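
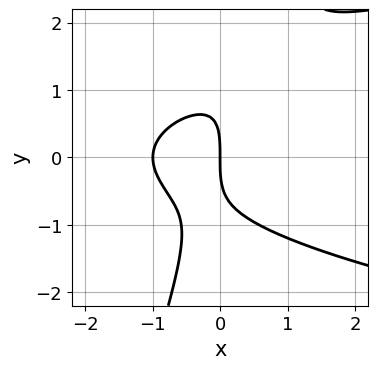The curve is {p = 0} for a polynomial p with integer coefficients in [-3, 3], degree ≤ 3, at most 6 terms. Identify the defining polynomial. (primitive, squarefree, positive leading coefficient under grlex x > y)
3*x*y^2 - y^3 - 3*x^2 - 3*x

1. Degree: the shape is more complex than any degree-2 curve, so deg p = 3.
2. From the axis intercepts and sections: the x-axis gridline crossings are at x ∈ {-1, 0}; one y-axis crossing is at y = 0.
3. The integer polynomial consistent with all of this is the stated p.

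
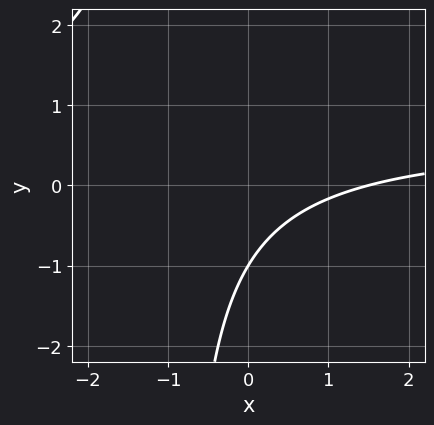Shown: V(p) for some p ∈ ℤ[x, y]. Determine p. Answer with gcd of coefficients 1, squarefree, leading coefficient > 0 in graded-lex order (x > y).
3*x*y - 2*x + 3*y + 3

First, deg p = 2.
Next, observable constraints: it crosses the y-axis at the gridline y = -1.
Finally, fitting integer coefficients to these (and the overall shape) gives p.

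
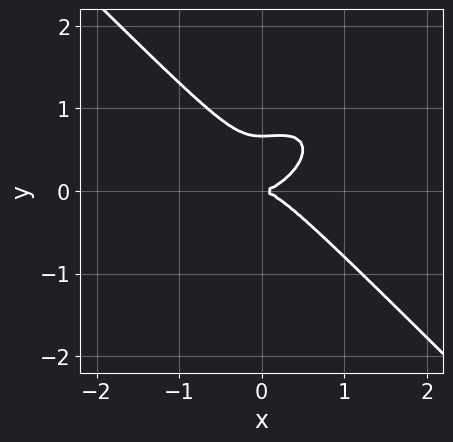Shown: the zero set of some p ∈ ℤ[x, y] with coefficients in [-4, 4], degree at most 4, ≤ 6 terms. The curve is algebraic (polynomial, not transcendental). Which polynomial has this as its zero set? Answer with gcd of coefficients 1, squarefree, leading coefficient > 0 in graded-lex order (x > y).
2*x^3 - x^2*y + 3*y^3 - 2*y^2

First, degree: a generic line meets the curve in up to 3 points, so deg p = 3.
Next, checking where it meets the axes: it crosses the x-axis at the gridline x = 0; it meets the y-axis at y = 0 (among the integer gridlines).
Finally, together with the visible shape, these determine p as stated.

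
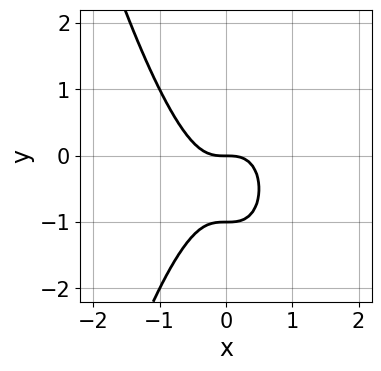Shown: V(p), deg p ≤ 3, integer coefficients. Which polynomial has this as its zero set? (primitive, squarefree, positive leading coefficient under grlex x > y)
Degree: the shape is more complex than any degree-2 curve, so deg p = 3.
Observable constraints: it crosses the x-axis at the gridline x = 0; the y-axis gridline crossings are at y ∈ {-1, 0}.
Solving for integer coefficients yields p as stated.

2*x^3 + y^2 + y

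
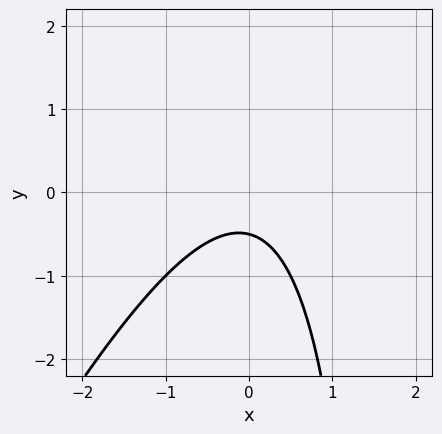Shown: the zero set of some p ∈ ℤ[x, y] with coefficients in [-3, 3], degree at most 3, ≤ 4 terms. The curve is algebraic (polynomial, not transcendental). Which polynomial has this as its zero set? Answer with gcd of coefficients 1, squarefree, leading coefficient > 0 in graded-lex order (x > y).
1. The degree is 2 — a generic line meets the curve in up to 2 points.
2. Checking where it meets the axes: the curve avoids every integer x-axis point in the box.
3. Assembling these constraints gives the stated polynomial.

2*x^2 - x*y + 2*y + 1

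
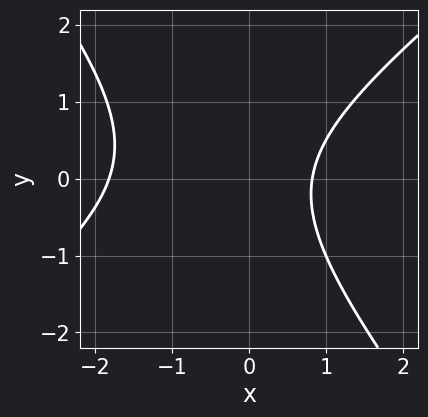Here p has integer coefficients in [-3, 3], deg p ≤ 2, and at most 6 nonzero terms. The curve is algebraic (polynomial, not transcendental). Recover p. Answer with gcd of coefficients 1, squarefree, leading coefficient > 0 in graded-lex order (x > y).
(a) The degree is 2 — the shape is more complex than any degree-1 curve.
(b) Checking where it meets the axes: it misses every integer gridline on the y-axis.
(c) Putting this together gives p.

2*x^2 - x*y - 2*y^2 + 2*x - 3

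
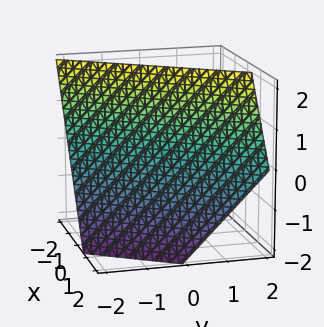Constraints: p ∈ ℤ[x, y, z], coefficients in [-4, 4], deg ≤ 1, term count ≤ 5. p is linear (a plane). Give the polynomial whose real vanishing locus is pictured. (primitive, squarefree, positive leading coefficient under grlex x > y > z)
deg p = 1. Every cross-section is a straight line — this is a plane.
From the axis intercepts and sections: it crosses the z-axis at the gridline z = 1; one y-axis crossing is at y = -1.
Assembling these constraints gives the stated polynomial.

3*x - 2*y + 2*z - 2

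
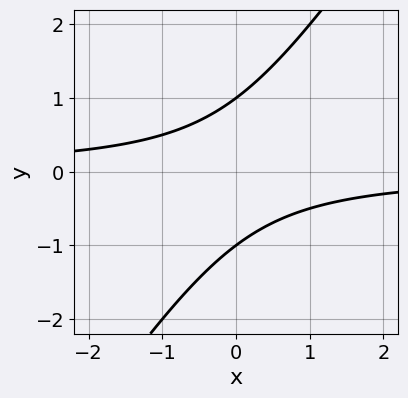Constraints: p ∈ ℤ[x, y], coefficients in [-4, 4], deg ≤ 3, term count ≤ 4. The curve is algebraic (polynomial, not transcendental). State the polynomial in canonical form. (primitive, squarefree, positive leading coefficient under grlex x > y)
1. deg p = 2. A generic line meets the curve in up to 2 points.
2. From the axis intercepts and sections: the curve avoids every integer x-axis point in the box; the y-axis gridline crossings are at y ∈ {-1, 1}.
3. The integer polynomial consistent with all of this is the stated p.

3*x*y - 2*y^2 + 2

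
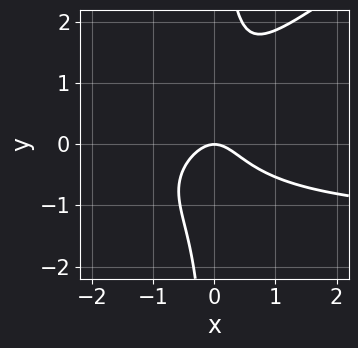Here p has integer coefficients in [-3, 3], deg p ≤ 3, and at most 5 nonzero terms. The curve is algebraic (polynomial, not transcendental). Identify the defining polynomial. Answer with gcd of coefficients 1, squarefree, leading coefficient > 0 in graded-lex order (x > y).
2*x^2*y - 3*x*y^2 + 3*x^2 + 2*y

First, the degree is 3 — a generic line meets the curve in up to 3 points.
Then, checking where it meets the axes: it meets the x-axis at x = 0 (among the integer gridlines); it crosses the y-axis at the gridline y = 0.
Finally, fitting integer coefficients to these (and the overall shape) gives p.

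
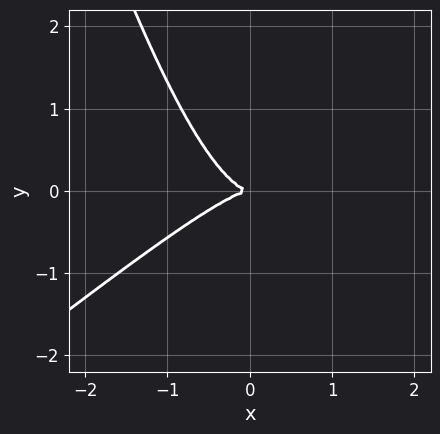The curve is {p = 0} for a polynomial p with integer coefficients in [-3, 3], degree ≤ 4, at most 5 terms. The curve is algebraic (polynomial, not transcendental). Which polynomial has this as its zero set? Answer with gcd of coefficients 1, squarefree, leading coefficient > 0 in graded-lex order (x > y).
3*x^3 - 3*x^2*y - x*y^2 + 3*y^2

(a) The degree is 3 — the shape is more complex than any degree-2 curve.
(b) From the visible intercepts: it crosses the y-axis at the gridline y = 0; it meets the x-axis at x = 0 (among the integer gridlines).
(c) Together with the visible shape, these determine p as stated.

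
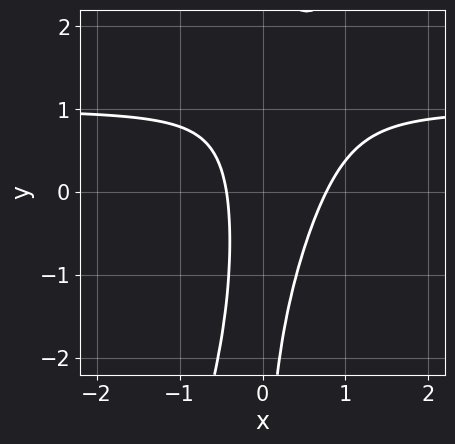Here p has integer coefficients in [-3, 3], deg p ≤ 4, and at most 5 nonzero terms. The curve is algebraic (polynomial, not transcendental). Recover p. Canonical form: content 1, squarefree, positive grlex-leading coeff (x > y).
3*x^2*y - x*y^2 - 3*x^2 + x + 1

(a) The degree is 3 — the shape is more complex than any degree-2 curve.
(b) From the visible intercepts: the curve avoids every integer y-axis point in the box.
(c) Matching integer coefficients to the picture gives p.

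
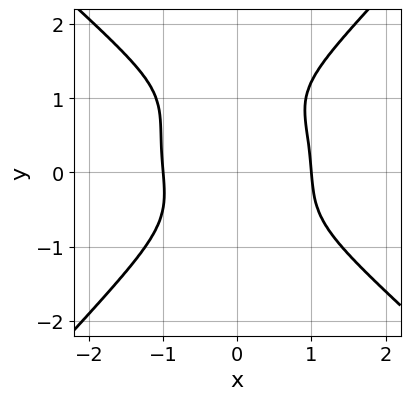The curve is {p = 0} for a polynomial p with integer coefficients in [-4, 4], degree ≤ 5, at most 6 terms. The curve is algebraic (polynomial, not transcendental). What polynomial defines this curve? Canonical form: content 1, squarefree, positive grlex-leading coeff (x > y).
3*x^4 + x^3*y - 3*y^4 + 3*y^3 - 3

The degree is 4 — a generic line meets the curve in up to 4 points.
Observable constraints: among the integer gridlines, it crosses the x-axis at x ∈ {-1, 1}; it misses every integer gridline on the y-axis.
Putting this together gives p.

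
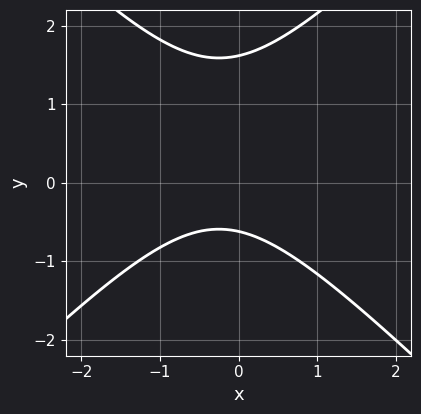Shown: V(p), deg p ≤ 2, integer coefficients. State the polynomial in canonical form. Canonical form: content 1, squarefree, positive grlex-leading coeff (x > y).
(a) deg p = 2. No degree-1 curve has this shape.
(b) Against the integer gridlines: the curve avoids every integer x-axis point in the box.
(c) Fitting integer coefficients to these (and the overall shape) gives p.

2*x^2 - 2*y^2 + x + 2*y + 2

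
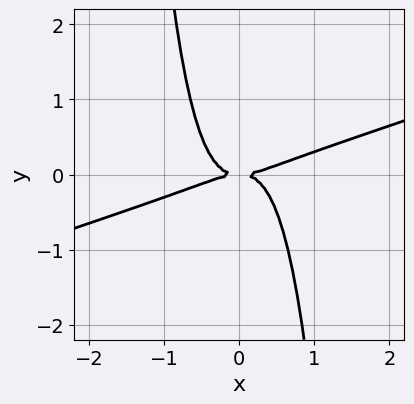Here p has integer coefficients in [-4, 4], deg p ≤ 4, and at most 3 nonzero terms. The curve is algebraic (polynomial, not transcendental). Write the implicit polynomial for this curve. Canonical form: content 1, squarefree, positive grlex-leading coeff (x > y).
x^4 - 3*x^3*y - y^2

1. The degree is 4 — the shape is more complex than any degree-3 curve.
2. Reading off the gridlines: one x-axis crossing is at x = 0; one y-axis crossing is at y = 0.
3. Together with the visible shape, these determine p as stated.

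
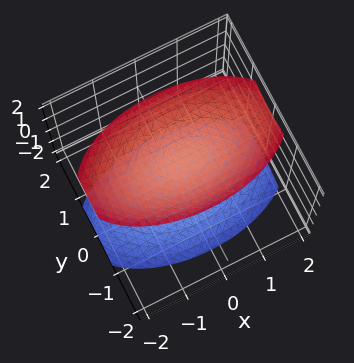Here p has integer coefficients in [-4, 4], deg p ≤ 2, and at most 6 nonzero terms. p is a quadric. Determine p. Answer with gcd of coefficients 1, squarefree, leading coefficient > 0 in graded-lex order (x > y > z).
x^2 + 3*y^2 - 2*z^2 + 3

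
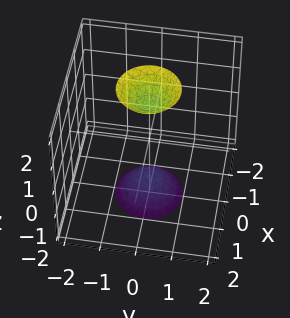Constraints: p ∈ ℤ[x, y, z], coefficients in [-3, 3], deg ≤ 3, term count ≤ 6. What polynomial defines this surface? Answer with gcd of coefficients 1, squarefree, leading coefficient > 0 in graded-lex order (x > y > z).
(a) I count 2 distinct pieces.
(b) deg p = 2.
(c) Symmetry: the surface is invariant under rotation about z: p = q(x² + y², z); it's symmetric under z → −z, forcing even powers of z.
(d) Checking where it meets the axes: no x-intercept at any integer in the box; no y-intercept at any integer in the box.
(e) Solving for integer coefficients yields p as stated.

3*x^2 + 3*y^2 - z^2 + 2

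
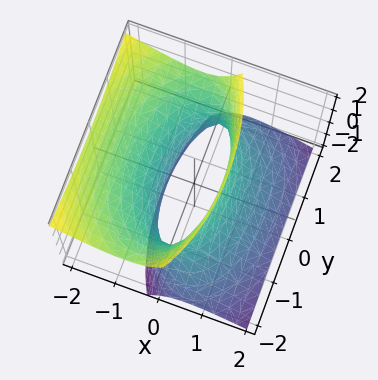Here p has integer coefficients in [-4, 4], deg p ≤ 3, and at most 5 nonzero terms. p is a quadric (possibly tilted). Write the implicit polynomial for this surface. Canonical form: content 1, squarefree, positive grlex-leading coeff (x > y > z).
3*x^2 + 3*x*z + y^2 - z^2 - 2

Degree: the shape is more complex than any degree-1 surface, so deg p = 2.
Observable constraints: no z-intercept at any integer in the box.
Assembling these constraints gives the stated polynomial.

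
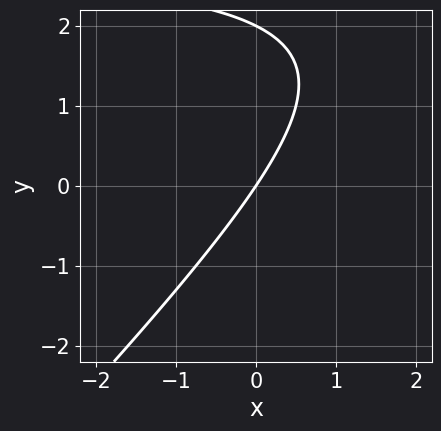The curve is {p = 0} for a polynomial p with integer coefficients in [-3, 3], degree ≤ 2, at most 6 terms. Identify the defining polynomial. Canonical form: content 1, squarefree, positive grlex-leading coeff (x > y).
x*y - y^2 - 3*x + 2*y

First, deg p = 2. A generic line meets the curve in up to 2 points.
Next, reading off the gridlines: it crosses the x-axis at the gridline x = 0; the y-axis gridline crossings are at y ∈ {0, 2}.
Finally, these observations pin down the coefficients.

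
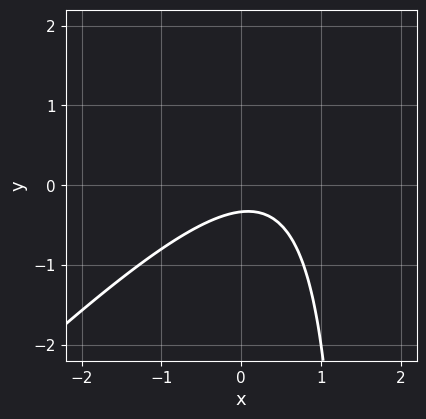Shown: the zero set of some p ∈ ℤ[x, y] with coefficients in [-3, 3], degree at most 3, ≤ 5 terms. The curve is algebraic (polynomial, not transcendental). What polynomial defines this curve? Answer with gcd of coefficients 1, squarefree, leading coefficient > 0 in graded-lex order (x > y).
2*x^2 - 2*x*y - x + 3*y + 1

deg p = 2.
Against the integer gridlines: no x-intercept at any integer in the box.
Matching integer coefficients to the picture gives p.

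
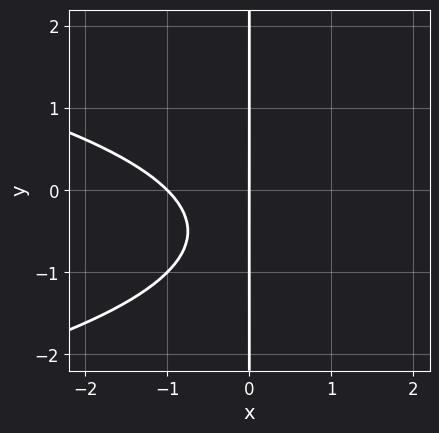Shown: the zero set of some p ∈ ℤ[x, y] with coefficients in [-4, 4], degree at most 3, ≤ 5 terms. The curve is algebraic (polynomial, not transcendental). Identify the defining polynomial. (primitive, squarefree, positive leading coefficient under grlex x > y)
(a) deg p = 3. The shape is more complex than any degree-2 curve.
(b) Reading off the gridlines: the x-axis gridline crossings are at x ∈ {-1, 0}; every point of the y-axis in the box is on the curve.
(c) Fitting integer coefficients to these (and the overall shape) gives p.

x*y^2 + x^2 + x*y + x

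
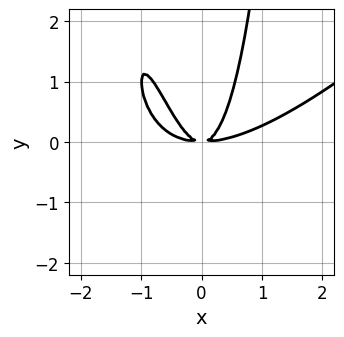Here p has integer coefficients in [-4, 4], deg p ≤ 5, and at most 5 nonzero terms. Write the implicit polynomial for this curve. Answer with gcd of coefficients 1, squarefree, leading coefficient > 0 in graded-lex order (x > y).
x^4 - x^3*y - 3*x^2*y + y^2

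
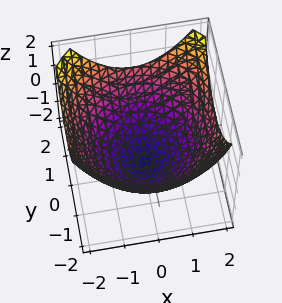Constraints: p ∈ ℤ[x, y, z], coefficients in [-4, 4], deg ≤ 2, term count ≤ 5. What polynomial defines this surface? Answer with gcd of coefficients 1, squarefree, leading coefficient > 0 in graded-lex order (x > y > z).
x^2 + y^2 - 2*z - 3

The degree is 2 — no degree-1 surface has this shape.
Symmetries: the z-axis is an axis of rotation, so x and y enter only as x² + y².
From the visible intercepts: a circular section at z = 0 has radius between 1 and 2.
Putting this together gives p.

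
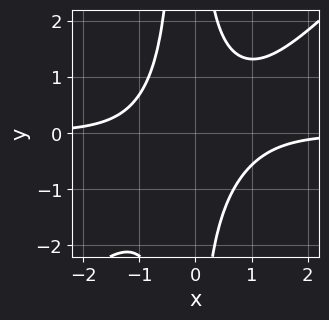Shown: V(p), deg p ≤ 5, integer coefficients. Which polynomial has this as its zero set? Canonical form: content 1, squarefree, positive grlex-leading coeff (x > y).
3*x^3*y - 3*x^2*y^2 - x*y^2 + 3

First, deg p = 4. A generic line meets the curve in up to 4 points.
Then, observable constraints: the curve avoids every integer x-axis point in the box; no y-intercept at any integer in the box.
Finally, the integer polynomial consistent with all of this is the stated p.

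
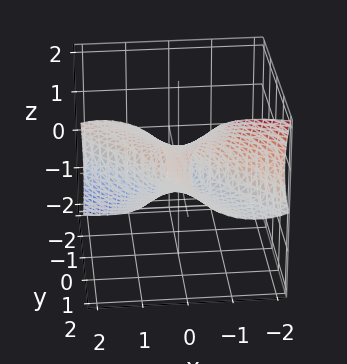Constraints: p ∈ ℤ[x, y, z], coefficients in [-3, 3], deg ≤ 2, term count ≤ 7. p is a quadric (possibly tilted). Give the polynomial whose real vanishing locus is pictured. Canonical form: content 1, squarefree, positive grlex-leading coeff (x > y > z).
(a) The degree is 2 — no degree-1 surface has this shape.
(b) Checking where it meets the axes: among the integer gridlines, it crosses the y-axis at y ∈ {-1, 1}.
(c) Putting this together gives p.

2*x^2 + 3*x*y + y^2 - 3*y*z + 3*z^2 - 1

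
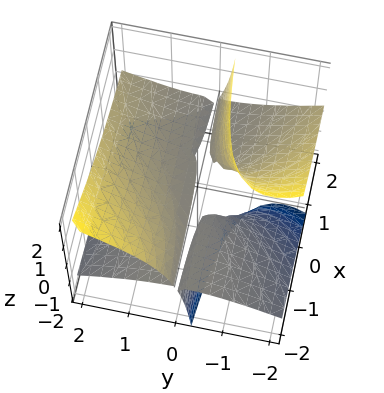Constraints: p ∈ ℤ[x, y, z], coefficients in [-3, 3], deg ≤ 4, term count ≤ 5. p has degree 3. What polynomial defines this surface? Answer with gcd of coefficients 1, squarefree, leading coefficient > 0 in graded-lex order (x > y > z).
3*x*y*z - y^3 + 3*y*z^2 + 2*z^2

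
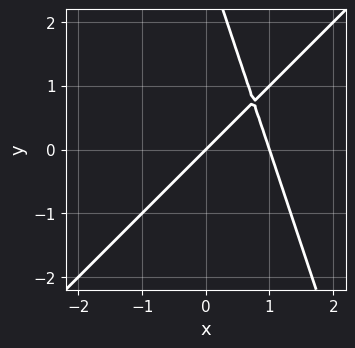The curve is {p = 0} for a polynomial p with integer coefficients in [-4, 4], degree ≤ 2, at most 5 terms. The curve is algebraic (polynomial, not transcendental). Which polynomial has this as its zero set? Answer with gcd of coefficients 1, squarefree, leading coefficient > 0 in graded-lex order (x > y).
3*x^2 - 2*x*y - y^2 - 3*x + 3*y

(a) deg p = 2.
(b) From the visible intercepts: among the integer gridlines, it crosses the x-axis at x ∈ {0, 1}; it crosses the y-axis at the gridline y = 0.
(c) The integer polynomial consistent with all of this is the stated p.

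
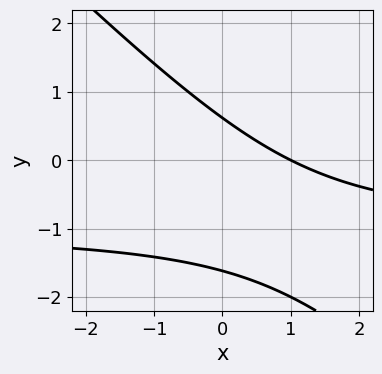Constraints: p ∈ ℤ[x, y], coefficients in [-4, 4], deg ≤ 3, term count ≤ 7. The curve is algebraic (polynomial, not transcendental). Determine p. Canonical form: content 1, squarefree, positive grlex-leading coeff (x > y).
x*y + y^2 + x + y - 1

First, the degree is 2 — no degree-1 curve has this shape.
Next, against the integer gridlines: it crosses the x-axis at the gridline x = 1.
Finally, these observations pin down the coefficients.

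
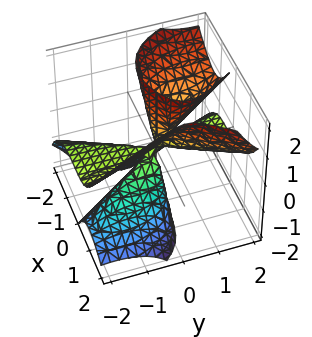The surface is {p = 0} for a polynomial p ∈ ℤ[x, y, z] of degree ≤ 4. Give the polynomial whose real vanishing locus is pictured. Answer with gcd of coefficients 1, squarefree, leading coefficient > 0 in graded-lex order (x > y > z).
2*x^3 - 2*x*y*z - x*z^2 - 2*y^2*z + 2*y*z^2

deg p = 3. The shape is more complex than any degree-2 surface.
From the axis intercepts and sections: the visible y-axis segment lies entirely on the surface; the visible z-axis segment lies entirely on the surface; it crosses the x-axis at the gridline x = 0.
Fitting integer coefficients to these (and the overall shape) gives p.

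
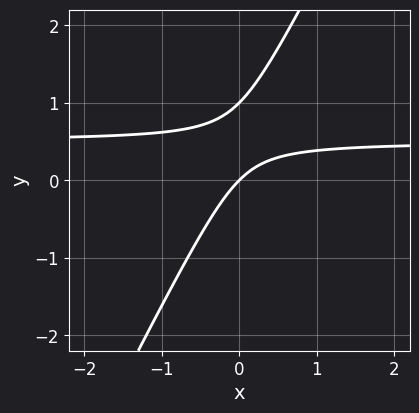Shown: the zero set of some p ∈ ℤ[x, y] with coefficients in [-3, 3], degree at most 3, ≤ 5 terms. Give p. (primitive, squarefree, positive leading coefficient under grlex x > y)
(a) The degree is 2 — the shape is more complex than any degree-1 curve.
(b) Observable constraints: it crosses the x-axis at the gridline x = 0; among the integer gridlines, it crosses the y-axis at y ∈ {0, 1}.
(c) Putting this together gives p.

2*x*y - y^2 - x + y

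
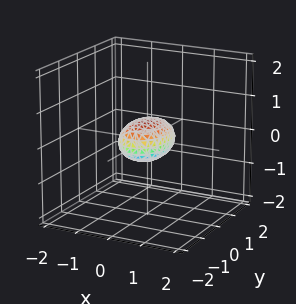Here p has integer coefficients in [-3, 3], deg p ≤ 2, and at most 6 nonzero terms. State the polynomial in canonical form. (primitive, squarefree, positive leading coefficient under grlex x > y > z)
2*x^2 + y^2 + 3*z^2 - 1

Degree: a closed, bounded, convex surface; a quadric, so deg p = 2.
Symmetries: mirror symmetry x ↦ −x ⇒ only even powers of x; it's symmetric under z → −z, forcing even powers of z; mirror symmetry y ↦ −y ⇒ only even powers of y.
From the axis intercepts and sections: the y-axis gridline crossings are at y ∈ {-1, 1}.
The integer polynomial consistent with all of this is the stated p.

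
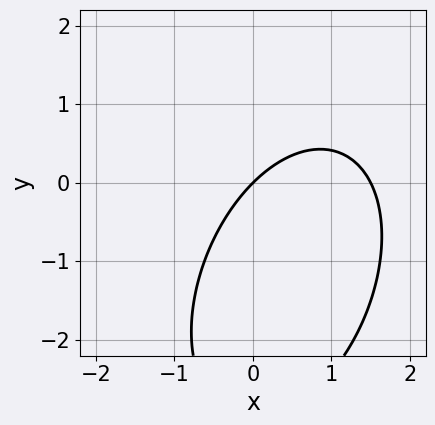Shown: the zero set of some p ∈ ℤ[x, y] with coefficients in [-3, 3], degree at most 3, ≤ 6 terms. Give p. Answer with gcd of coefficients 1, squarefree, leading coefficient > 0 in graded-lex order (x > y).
1. Degree: a generic line meets the curve in up to 2 points, so deg p = 2.
2. Observable constraints: it crosses the y-axis at the gridline y = 0; one x-axis crossing is at x = 0.
3. Matching integer coefficients to the picture gives p.

2*x^2 - x*y + y^2 - 3*x + 3*y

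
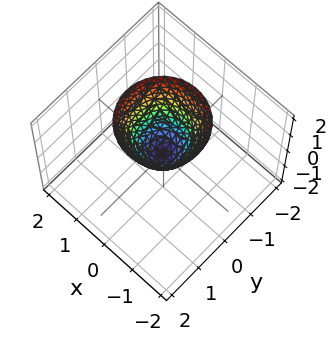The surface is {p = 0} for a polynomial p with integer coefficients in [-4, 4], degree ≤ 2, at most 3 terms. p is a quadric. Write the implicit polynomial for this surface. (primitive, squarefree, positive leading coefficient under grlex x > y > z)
First, the degree is 2 — a paraboloid; a quadric.
Next, symmetries: the z-axis is an axis of rotation, so x and y enter only as x² + y².
Next, checking where it meets the axes: it crosses the y-axis at the gridline y = 0; a circular section at z = 2 has radius between 1 and 2.
Finally, fitting integer coefficients to these (and the overall shape) gives p.

3*x^2 + 3*y^2 - 2*z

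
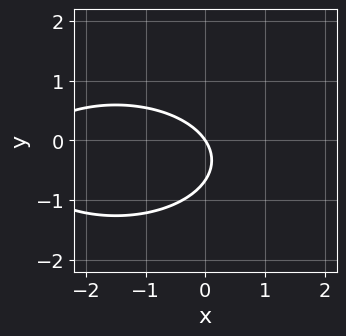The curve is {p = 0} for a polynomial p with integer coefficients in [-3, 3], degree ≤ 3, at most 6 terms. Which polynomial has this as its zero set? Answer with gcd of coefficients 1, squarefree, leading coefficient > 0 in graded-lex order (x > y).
(a) Degree: the shape is more complex than any degree-1 curve, so deg p = 2.
(b) Reading off the gridlines: one x-axis crossing is at x = 0; one y-axis crossing is at y = 0.
(c) Assembling these constraints gives the stated polynomial.

x^2 + 3*y^2 + 3*x + 2*y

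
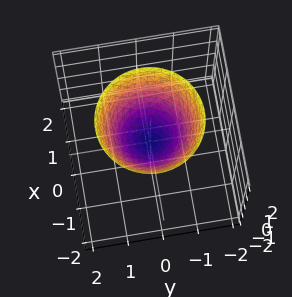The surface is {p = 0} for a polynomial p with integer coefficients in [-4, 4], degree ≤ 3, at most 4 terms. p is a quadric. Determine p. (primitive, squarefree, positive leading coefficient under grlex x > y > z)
x^2 + y^2 - z

Degree: a single bowl opening along one axis; a quadric, so deg p = 2.
Symmetries: the z-axis is an axis of rotation, so x and y enter only as x² + y².
From the axis intercepts and sections: a circular section at z = 2 has radius between 1 and 2; it crosses the x-axis at the gridline x = 0; one z-axis crossing is at z = 0; one y-axis crossing is at y = 0.
Putting this together gives p.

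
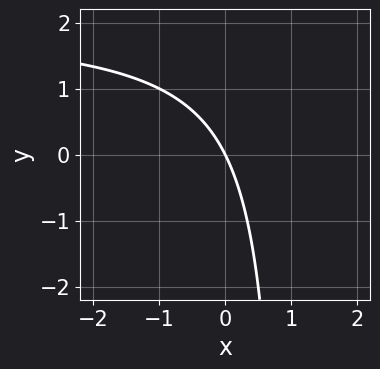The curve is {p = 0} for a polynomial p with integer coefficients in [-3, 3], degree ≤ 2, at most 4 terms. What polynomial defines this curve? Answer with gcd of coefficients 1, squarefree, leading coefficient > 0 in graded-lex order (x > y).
x*y - 2*x - y

The degree is 2 — no degree-1 curve has this shape.
Reading off the gridlines: one x-axis crossing is at x = 0; one y-axis crossing is at y = 0.
Together with the visible shape, these determine p as stated.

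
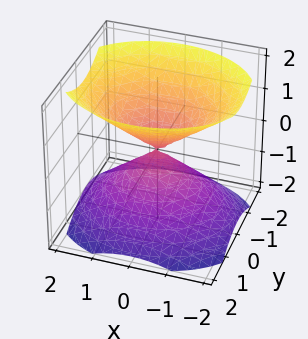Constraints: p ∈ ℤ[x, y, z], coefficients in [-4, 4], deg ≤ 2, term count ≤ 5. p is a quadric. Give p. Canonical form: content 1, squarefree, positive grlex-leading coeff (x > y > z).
2*x^2 + 3*y^2 - 3*z^2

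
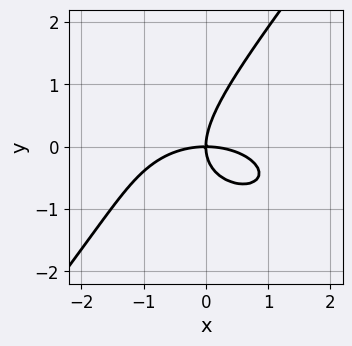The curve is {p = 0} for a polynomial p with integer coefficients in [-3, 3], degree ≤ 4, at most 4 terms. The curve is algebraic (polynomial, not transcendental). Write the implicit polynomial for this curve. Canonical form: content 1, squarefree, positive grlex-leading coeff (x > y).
First, degree: the shape is more complex than any degree-2 curve, so deg p = 3.
Next, reading off the gridlines: it crosses the x-axis at the gridline x = 0; it crosses the y-axis at the gridline y = 0.
Finally, the integer polynomial consistent with all of this is the stated p.

x^3 + 2*x*y^2 - 2*y^3 + 3*x*y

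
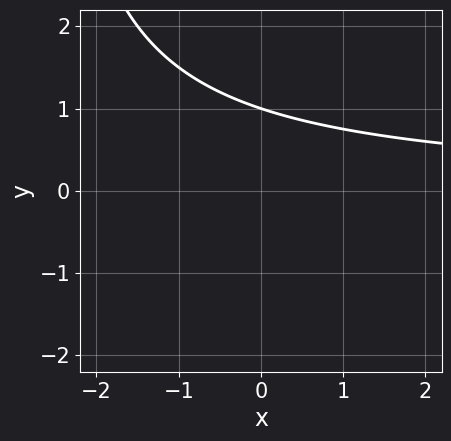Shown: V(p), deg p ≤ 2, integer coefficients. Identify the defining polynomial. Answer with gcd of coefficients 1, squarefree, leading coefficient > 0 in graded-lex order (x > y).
x*y + 3*y - 3

The degree is 2 — no degree-1 curve has this shape.
Against the integer gridlines: the curve avoids every integer x-axis point in the box; it crosses the y-axis at the gridline y = 1.
Fitting integer coefficients to these (and the overall shape) gives p.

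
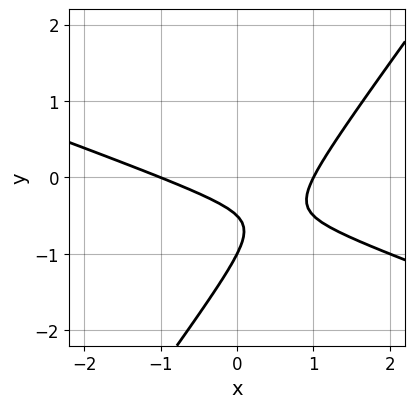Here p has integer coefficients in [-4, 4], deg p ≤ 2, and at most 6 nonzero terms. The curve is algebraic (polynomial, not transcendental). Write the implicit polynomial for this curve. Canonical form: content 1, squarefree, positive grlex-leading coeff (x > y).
Degree: a generic line meets the curve in up to 2 points, so deg p = 2.
Reading off the gridlines: one y-axis crossing is at y = -1; among the integer gridlines, it crosses the x-axis at x ∈ {-1, 1}.
Together with the visible shape, these determine p as stated.

x^2 + 2*x*y - 2*y^2 - 3*y - 1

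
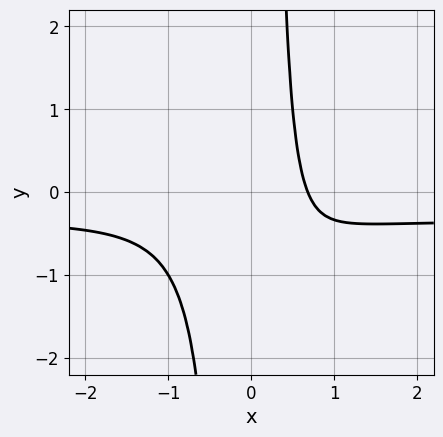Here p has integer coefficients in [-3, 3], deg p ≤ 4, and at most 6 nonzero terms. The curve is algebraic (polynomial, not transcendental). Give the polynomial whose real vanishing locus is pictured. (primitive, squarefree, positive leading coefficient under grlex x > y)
3*x^3*y + x^3 + x - 1

(a) The degree is 4 — a generic line meets the curve in up to 4 points.
(b) Observable constraints: no y-intercept at any integer in the box.
(c) Fitting integer coefficients to these (and the overall shape) gives p.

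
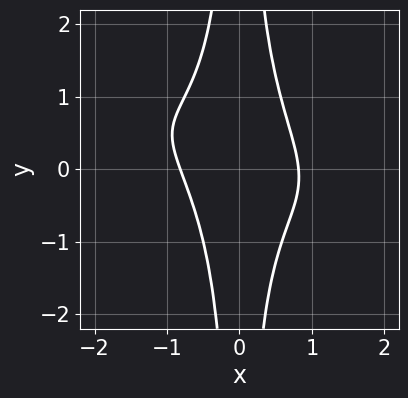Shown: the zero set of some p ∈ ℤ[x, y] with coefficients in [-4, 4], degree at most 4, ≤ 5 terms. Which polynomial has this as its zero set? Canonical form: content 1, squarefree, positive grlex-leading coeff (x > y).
2*x^3*y + 3*x^2*y^2 - x^2*y + 3*x^2 - 2

First, degree: a generic line meets the curve in up to 4 points, so deg p = 4.
Then, observable constraints: the curve avoids every integer y-axis point in the box.
Finally, assembling these constraints gives the stated polynomial.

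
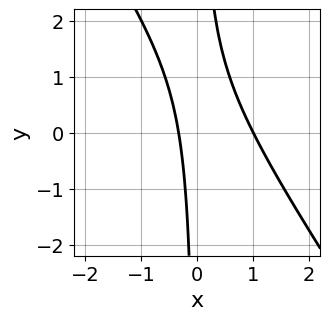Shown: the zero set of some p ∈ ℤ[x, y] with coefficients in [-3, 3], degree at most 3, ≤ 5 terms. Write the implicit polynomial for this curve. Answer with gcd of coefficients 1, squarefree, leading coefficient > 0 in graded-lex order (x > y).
3*x^2 + 2*x*y - 2*x - 1

(a) The degree is 2 — a generic line meets the curve in up to 2 points.
(b) From the axis intercepts and sections: it crosses the x-axis at the gridline x = 1; the curve avoids every integer y-axis point in the box.
(c) Assembling these constraints gives the stated polynomial.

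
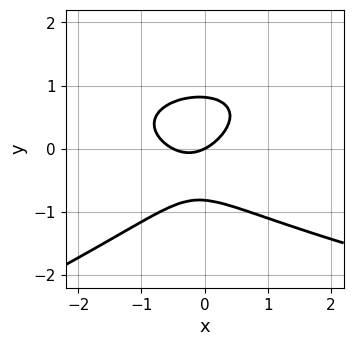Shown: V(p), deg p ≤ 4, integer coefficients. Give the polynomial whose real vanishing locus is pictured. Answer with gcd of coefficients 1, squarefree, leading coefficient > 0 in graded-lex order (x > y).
First, the degree is 3 — no degree-2 curve has this shape.
Then, checking where it meets the axes: one y-axis crossing is at y = 0; it crosses the x-axis at the gridline x = 0.
Finally, matching integer coefficients to the picture gives p.

x*y^2 - 3*y^3 - 2*x^2 - x + 2*y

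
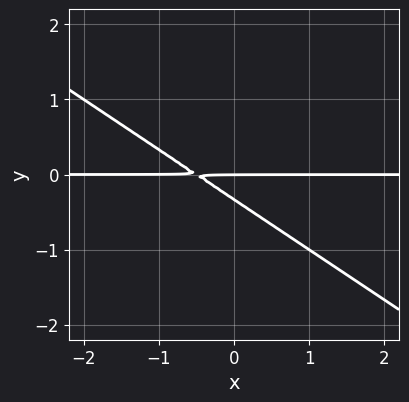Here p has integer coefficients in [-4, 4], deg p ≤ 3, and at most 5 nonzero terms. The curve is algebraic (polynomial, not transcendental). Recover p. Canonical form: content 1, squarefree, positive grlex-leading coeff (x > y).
First, deg p = 2. A generic line meets the curve in up to 2 points.
Then, observable constraints: one y-axis crossing is at y = 0; the visible x-axis segment lies entirely on the curve.
Finally, these observations pin down the coefficients.

2*x*y + 3*y^2 + y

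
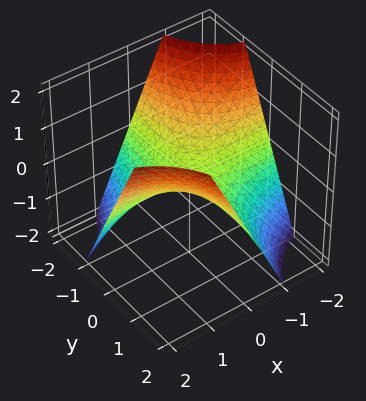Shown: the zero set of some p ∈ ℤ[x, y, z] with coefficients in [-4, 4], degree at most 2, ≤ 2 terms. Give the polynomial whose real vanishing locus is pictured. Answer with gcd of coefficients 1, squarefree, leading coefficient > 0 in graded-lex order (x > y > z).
x*y - z

1. deg p = 2. A saddle surface; a quadric.
2. From the visible intercepts: it crosses the z-axis at the gridline z = 0; the visible x-axis segment lies entirely on the surface; every point of the y-axis in the box is on the surface.
3. Solving for integer coefficients yields p as stated.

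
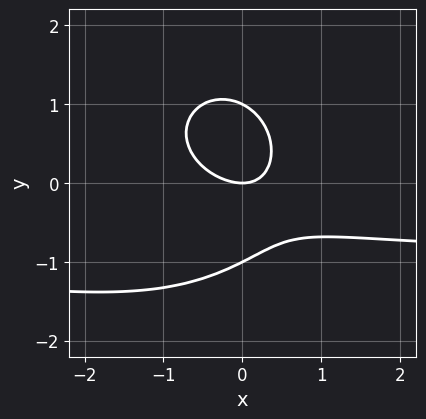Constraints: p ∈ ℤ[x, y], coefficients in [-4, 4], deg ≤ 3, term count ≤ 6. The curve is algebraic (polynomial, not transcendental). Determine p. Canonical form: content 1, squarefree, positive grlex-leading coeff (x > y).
x^2*y + y^3 + x^2 + x*y - y

The degree is 3 — a generic line meets the curve in up to 3 points.
Reading off the gridlines: it meets the x-axis at x = 0 (among the integer gridlines); the y-axis gridline crossings are at y ∈ {-1, 0, 1}.
Solving for integer coefficients yields p as stated.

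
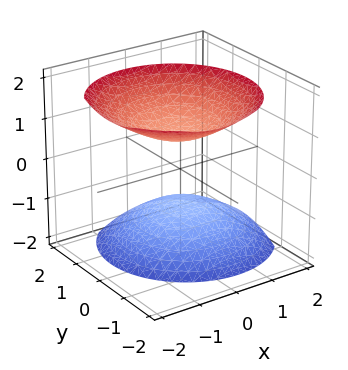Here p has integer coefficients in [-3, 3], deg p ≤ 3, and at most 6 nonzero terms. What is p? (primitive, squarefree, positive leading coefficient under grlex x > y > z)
2*x^2 + x*z + 2*y^2 + y*z - 2*z^2 + 2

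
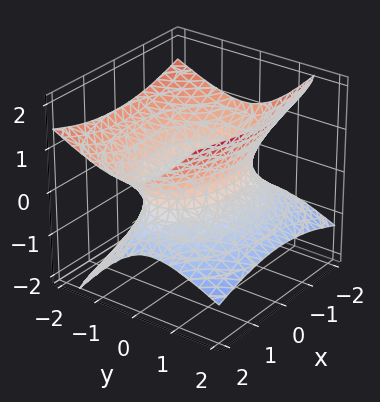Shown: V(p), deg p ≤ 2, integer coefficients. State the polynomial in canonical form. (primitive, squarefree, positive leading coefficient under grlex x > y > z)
deg p = 2.
From the axis intercepts and sections: it misses every integer gridline on the z-axis; the y-axis gridline crossings are at y ∈ {-1, 1}.
Matching integer coefficients to the picture gives p.

x^2 + 2*y^2 + 2*y*z - 3*z^2 - 2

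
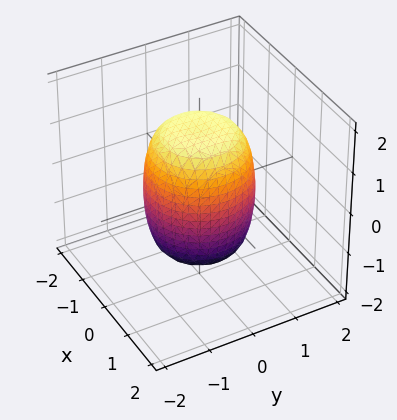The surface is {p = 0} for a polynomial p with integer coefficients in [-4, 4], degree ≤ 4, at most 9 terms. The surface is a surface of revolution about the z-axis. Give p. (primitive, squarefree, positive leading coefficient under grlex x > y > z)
2*x^4 + 4*x^2*y^2 + 2*y^4 - x^2 - y^2 + z^2 - 2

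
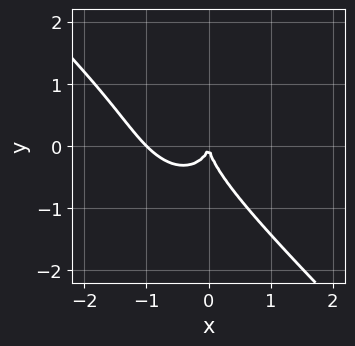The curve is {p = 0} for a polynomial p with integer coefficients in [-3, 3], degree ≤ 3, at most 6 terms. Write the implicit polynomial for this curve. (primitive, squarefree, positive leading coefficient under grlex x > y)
3*x^3 + 3*x^2*y + 2*x*y^2 + 2*y^3 + 3*x^2

(a) Degree: no degree-2 curve has this shape, so deg p = 3.
(b) From the visible intercepts: it crosses the y-axis at the gridline y = 0; the x-axis gridline crossings are at x ∈ {-1, 0}.
(c) Together with the visible shape, these determine p as stated.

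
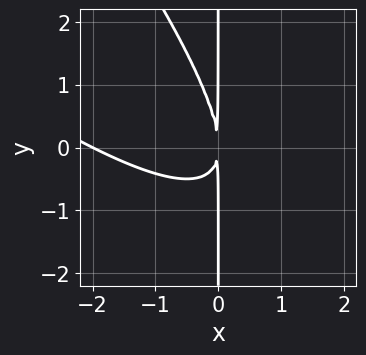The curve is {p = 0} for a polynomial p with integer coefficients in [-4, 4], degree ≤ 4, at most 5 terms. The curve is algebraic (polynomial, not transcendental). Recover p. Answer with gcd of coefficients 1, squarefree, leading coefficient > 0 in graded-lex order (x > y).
(a) deg p = 3. A generic line meets the curve in up to 3 points.
(b) From the axis intercepts and sections: one x-axis crossing is at x = -2; the visible y-axis segment lies entirely on the curve.
(c) Fitting integer coefficients to these (and the overall shape) gives p.

x^3 + 2*x^2*y + x*y^2 + 2*x^2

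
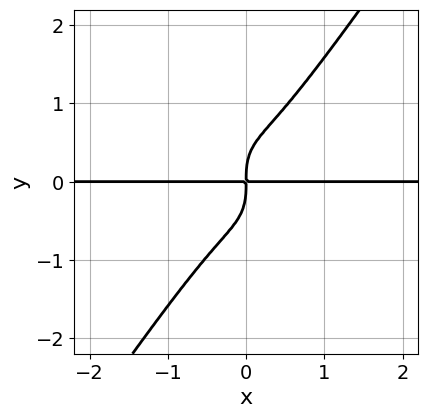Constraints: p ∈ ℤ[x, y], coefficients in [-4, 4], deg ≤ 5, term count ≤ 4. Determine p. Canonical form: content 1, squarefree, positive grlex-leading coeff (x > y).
3*x^3*y - y^4 + x*y

First, deg p = 4.
Then, from the axis intercepts and sections: every point of the x-axis in the box is on the curve.
Finally, matching integer coefficients to the picture gives p.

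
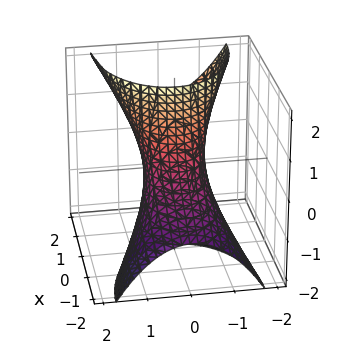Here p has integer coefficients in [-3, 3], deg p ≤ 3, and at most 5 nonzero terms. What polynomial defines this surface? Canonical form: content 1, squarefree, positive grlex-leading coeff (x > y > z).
x^2 - 2*x*z + 2*y^2 - 1

1. deg p = 2. A generic line meets the surface in up to 2 points.
2. Checking where it meets the axes: the x-axis gridline crossings are at x ∈ {-1, 1}; no z-intercept at any integer in the box.
3. These observations pin down the coefficients.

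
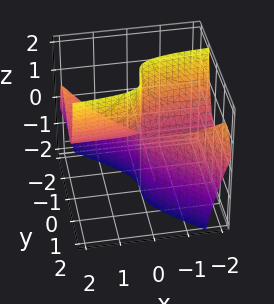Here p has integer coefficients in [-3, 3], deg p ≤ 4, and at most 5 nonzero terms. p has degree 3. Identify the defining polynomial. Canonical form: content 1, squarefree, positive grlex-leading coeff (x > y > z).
deg p = 3.
Checking where it meets the axes: every point of the z-axis in the box is on the surface; every point of the x-axis in the box is on the surface; it crosses the y-axis at the gridline y = 0.
Fitting integer coefficients to these (and the overall shape) gives p.

3*x*y^2 + 3*y^3 - 2*x*z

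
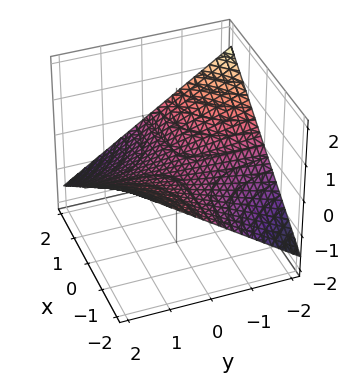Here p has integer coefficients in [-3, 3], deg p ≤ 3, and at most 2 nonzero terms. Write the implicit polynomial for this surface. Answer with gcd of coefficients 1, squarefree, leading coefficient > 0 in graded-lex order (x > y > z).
x*y + 3*z

(a) The degree is 2 — a saddle surface; a quadric.
(b) Checking where it meets the axes: the visible x-axis segment lies entirely on the surface; the visible y-axis segment lies entirely on the surface; it meets the z-axis at z = 0 (among the integer gridlines).
(c) Putting this together gives p.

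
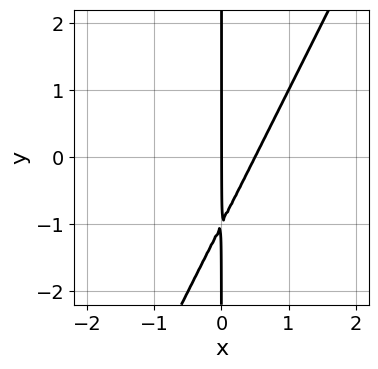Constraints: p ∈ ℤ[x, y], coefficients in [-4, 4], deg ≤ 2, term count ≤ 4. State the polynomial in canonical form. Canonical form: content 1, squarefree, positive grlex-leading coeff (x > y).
Degree: no degree-1 curve has this shape, so deg p = 2.
From the axis intercepts and sections: the visible y-axis segment lies entirely on the curve; it crosses the x-axis at the gridline x = 0.
Matching integer coefficients to the picture gives p.

2*x^2 - x*y - x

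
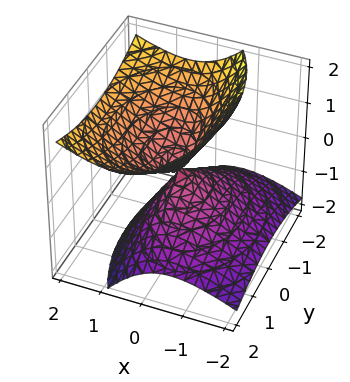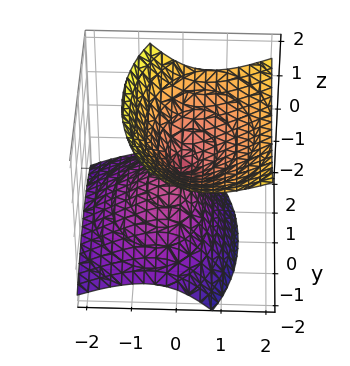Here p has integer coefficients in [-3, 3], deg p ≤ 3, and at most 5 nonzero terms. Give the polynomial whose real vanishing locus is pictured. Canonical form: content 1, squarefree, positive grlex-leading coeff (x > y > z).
2*x^2 - 2*x*z + y^2 - 2*z^2

1. Degree: the shape is more complex than any degree-1 surface, so deg p = 2.
2. From the visible intercepts: it meets the x-axis at x = 0 (among the integer gridlines); one z-axis crossing is at z = 0; one y-axis crossing is at y = 0.
3. Solving for integer coefficients yields p as stated.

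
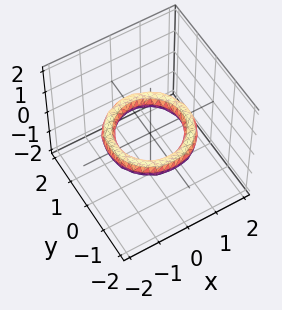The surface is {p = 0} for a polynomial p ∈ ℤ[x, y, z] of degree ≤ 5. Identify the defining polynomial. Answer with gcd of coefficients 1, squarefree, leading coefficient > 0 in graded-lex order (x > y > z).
x^4 + 2*x^2*y^2 + y^4 - 3*x^2 - 3*y^2 + 3*z^2 + 2

First, the degree is 4 — the shape is more complex than any degree-3 surface.
Then, symmetries: the surface is invariant under rotation about z: p = q(x² + y², z).
Then, checking where it meets the axes: the y-axis gridline crossings are at y ∈ {-1, 1}; the x-axis gridline crossings are at x ∈ {-1, 1}; it misses every integer gridline on the z-axis.
Finally, solving for integer coefficients yields p as stated.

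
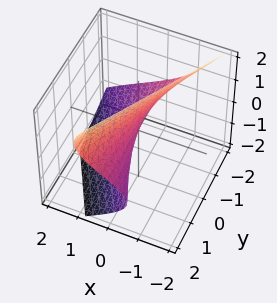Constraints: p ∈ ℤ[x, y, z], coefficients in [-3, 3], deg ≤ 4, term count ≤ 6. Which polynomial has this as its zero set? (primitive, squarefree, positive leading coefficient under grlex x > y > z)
x*z^2 + z^3 - 2*y*z - z^2 + 3*x

1. deg p = 3. No degree-2 surface has this shape.
2. Reading off the gridlines: the visible y-axis segment lies entirely on the surface; the z-axis gridline crossings are at z ∈ {0, 1}; it crosses the x-axis at the gridline x = 0.
3. Putting this together gives p.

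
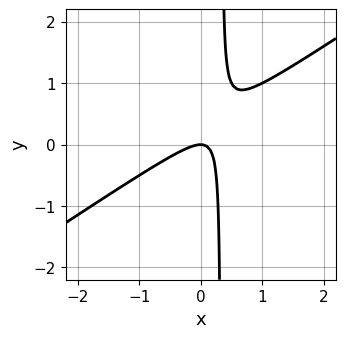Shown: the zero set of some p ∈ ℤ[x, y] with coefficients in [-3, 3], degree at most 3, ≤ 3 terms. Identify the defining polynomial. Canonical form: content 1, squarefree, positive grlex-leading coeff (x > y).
2*x^2 - 3*x*y + y

First, degree: the shape is more complex than any degree-1 curve, so deg p = 2.
Then, checking where it meets the axes: one x-axis crossing is at x = 0; it crosses the y-axis at the gridline y = 0.
Finally, assembling these constraints gives the stated polynomial.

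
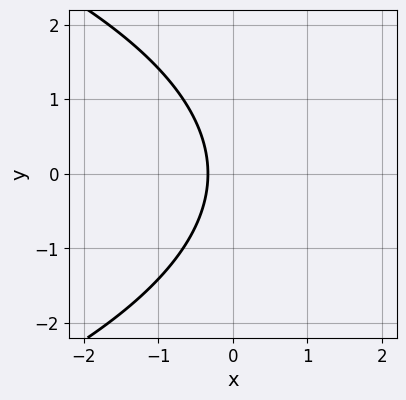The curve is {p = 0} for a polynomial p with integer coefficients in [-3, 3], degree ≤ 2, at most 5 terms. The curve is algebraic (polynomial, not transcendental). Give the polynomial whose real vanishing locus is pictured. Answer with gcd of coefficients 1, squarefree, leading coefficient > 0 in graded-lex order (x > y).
y^2 + 3*x + 1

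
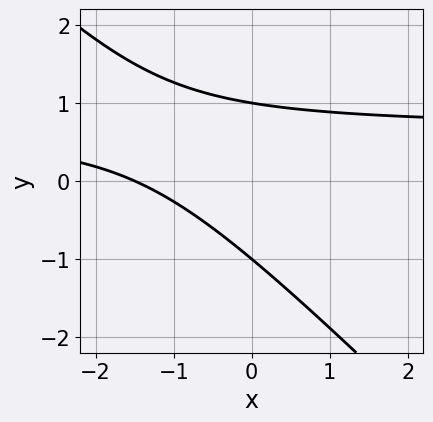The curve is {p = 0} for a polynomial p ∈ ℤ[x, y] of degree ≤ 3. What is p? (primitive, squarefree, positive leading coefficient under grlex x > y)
3*x*y + 3*y^2 - 2*x - 3

(a) The degree is 2 — the shape is more complex than any degree-1 curve.
(b) Reading off the gridlines: the y-axis gridline crossings are at y ∈ {-1, 1}.
(c) Matching integer coefficients to the picture gives p.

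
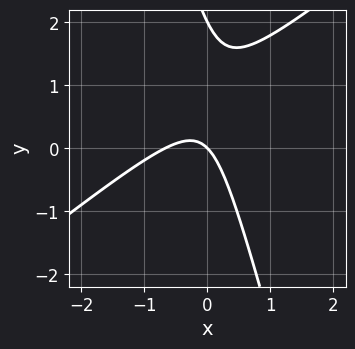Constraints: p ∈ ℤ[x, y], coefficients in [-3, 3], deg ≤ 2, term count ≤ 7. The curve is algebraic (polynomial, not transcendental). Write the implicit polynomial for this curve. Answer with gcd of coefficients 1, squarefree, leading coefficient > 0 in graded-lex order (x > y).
1. deg p = 2. A generic line meets the curve in up to 2 points.
2. From the axis intercepts and sections: one x-axis crossing is at x = 0; the y-axis gridline crossings are at y ∈ {0, 2}.
3. Putting this together gives p.

3*x^2 - 3*x*y - y^2 + 2*x + 2*y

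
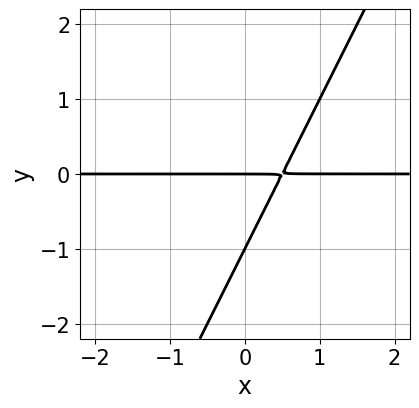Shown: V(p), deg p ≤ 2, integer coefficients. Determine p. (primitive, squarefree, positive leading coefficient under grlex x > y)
2*x*y - y^2 - y

1. deg p = 2.
2. From the axis intercepts and sections: the visible x-axis segment lies entirely on the curve; among the integer gridlines, it crosses the y-axis at y ∈ {-1, 0}.
3. Together with the visible shape, these determine p as stated.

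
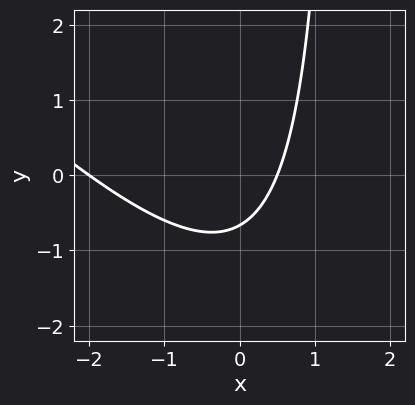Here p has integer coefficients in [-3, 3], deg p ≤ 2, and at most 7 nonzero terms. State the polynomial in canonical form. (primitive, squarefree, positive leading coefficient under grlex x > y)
2*x^2 + 2*x*y + 3*x - 3*y - 2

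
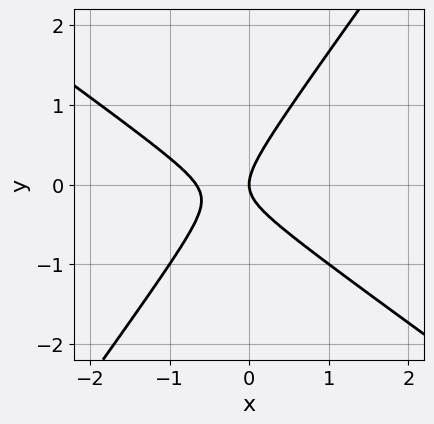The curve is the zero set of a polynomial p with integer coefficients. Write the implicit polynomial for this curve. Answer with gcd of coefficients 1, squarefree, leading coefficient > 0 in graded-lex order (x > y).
3*x^2 + 2*x*y - 3*y^2 + 2*x

(a) Degree: the shape is more complex than any degree-1 curve, so deg p = 2.
(b) Reading off the gridlines: it meets the y-axis at y = 0 (among the integer gridlines); it meets the x-axis at x = 0 (among the integer gridlines).
(c) Assembling these constraints gives the stated polynomial.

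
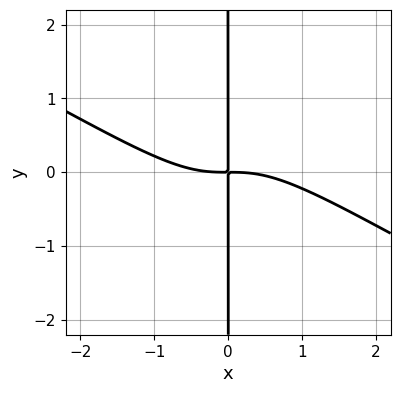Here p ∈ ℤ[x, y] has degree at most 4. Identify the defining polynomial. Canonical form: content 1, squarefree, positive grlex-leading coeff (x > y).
x^4 + 3*x^3*y + 2*x^2*y^2 + 2*x*y

1. Degree: no degree-3 curve has this shape, so deg p = 4.
2. From the visible intercepts: the visible y-axis segment lies entirely on the curve.
3. The integer polynomial consistent with all of this is the stated p.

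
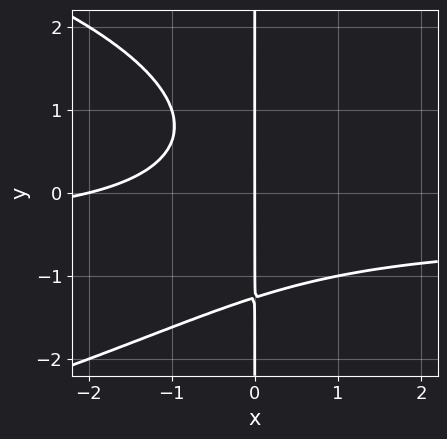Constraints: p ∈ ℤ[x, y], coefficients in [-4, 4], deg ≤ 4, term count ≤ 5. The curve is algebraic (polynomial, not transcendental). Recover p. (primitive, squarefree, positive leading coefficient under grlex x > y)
x*y^3 + 2*x^2*y + x^2 + 2*x

(a) Degree: the shape is more complex than any degree-3 curve, so deg p = 4.
(b) From the axis intercepts and sections: the visible y-axis segment lies entirely on the curve; the x-axis gridline crossings are at x ∈ {-2, 0}.
(c) Matching integer coefficients to the picture gives p.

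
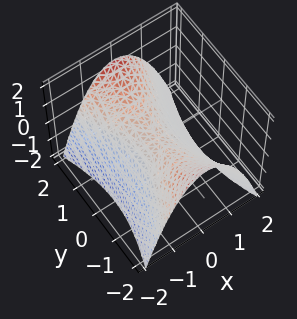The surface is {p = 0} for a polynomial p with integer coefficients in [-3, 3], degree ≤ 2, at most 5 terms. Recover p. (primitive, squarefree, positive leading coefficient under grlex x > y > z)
1. deg p = 2. A saddle surface; a quadric.
2. Symmetries: it's symmetric under y → −y, forcing even powers of y; the x ↦ −x reflection is a symmetry, so x appears only in even powers.
3. Observable constraints: it meets the x-axis at x = 0 (among the integer gridlines); one z-axis crossing is at z = 0; it crosses the y-axis at the gridline y = 0.
4. Assembling these constraints gives the stated polynomial.

3*x^2 - y^2 + 3*z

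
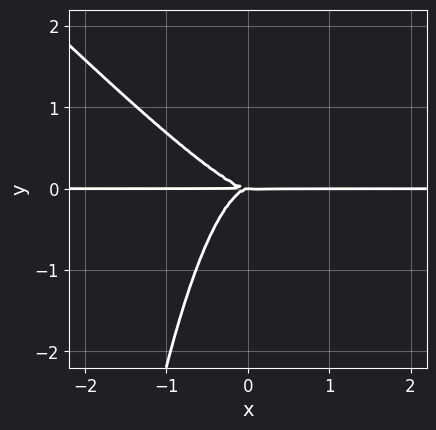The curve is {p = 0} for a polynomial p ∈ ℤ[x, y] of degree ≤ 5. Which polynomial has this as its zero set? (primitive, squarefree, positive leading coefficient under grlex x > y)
(a) The degree is 4 — no degree-3 curve has this shape.
(b) Against the integer gridlines: the visible x-axis segment lies entirely on the curve; it crosses the y-axis at the gridline y = 0.
(c) Assembling these constraints gives the stated polynomial.

3*x^3*y + 3*x^2*y^2 + 2*y^3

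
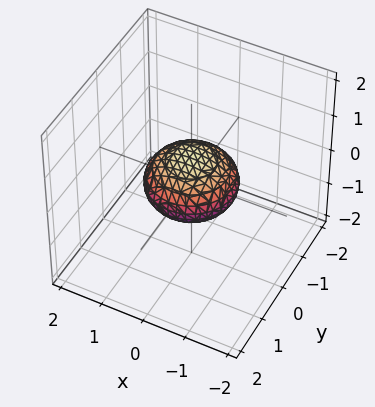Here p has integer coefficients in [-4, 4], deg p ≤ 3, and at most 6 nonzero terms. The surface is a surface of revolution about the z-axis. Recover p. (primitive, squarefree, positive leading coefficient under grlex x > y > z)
(a) Degree: a generic line meets the surface in up to 2 points, so deg p = 2.
(b) Symmetries: the z-axis is an axis of rotation, so x and y enter only as x² + y².
(c) Checking where it meets the axes: the y-axis gridline crossings are at y ∈ {-1, 1}; among the integer gridlines, it crosses the x-axis at x ∈ {-1, 1}; a circular section at z = 0 has radius exactly 1.
(d) Fitting integer coefficients to these (and the overall shape) gives p.

x^2 + y^2 + 2*z^2 - 1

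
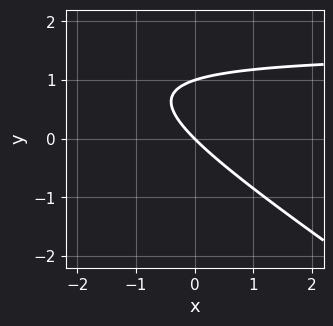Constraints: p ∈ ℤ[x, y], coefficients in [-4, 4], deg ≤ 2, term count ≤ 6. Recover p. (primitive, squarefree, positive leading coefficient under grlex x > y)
1. Degree: the shape is more complex than any degree-1 curve, so deg p = 2.
2. Against the integer gridlines: one x-axis crossing is at x = 0; the y-axis gridline crossings are at y ∈ {0, 1}.
3. Fitting integer coefficients to these (and the overall shape) gives p.

2*x*y + 3*y^2 - 3*x - 3*y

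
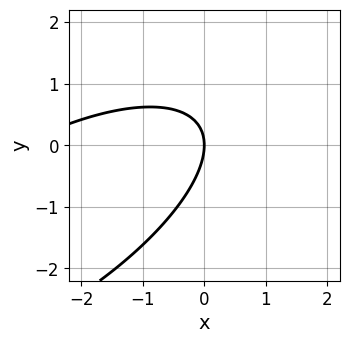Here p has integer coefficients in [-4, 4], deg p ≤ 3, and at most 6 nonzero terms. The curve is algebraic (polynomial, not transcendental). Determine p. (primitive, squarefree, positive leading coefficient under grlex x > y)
x^2 - 2*x*y + 2*y^2 + 3*x

(a) The degree is 2 — the shape is more complex than any degree-1 curve.
(b) Observable constraints: it meets the x-axis at x = 0 (among the integer gridlines); one y-axis crossing is at y = 0.
(c) Assembling these constraints gives the stated polynomial.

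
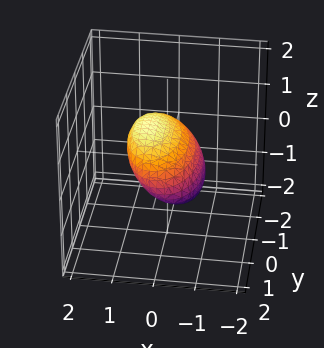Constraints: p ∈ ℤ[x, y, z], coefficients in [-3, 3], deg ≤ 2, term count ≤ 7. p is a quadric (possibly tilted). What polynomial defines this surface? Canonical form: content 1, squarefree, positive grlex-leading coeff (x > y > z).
3*x^2 - 3*x*z + y^2 + 3*z^2 - 2

(a) The degree is 2 — the shape is more complex than any degree-1 surface.
(b) Solving for integer coefficients yields p as stated.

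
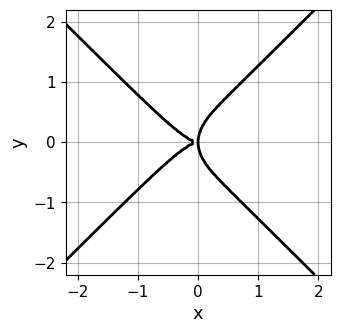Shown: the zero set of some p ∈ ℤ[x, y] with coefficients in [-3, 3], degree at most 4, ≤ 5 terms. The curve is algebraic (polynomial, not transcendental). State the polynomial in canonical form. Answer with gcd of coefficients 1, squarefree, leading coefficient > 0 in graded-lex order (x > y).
x^4 - y^4 + x*y^2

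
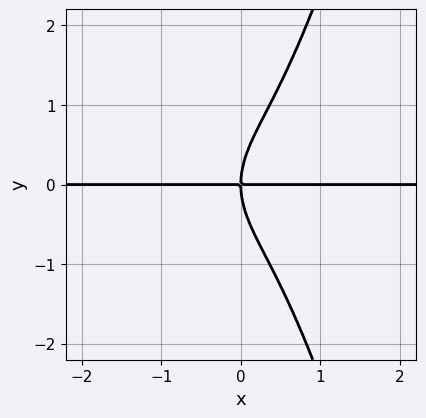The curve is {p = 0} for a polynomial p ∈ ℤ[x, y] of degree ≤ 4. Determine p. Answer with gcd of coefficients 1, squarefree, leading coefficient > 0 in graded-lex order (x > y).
(a) The degree is 4 — the shape is more complex than any degree-3 curve.
(b) From the axis intercepts and sections: it crosses the y-axis at the gridline y = 0; the visible x-axis segment lies entirely on the curve.
(c) Together with the visible shape, these determine p as stated.

3*x^3*y + x^2*y - y^3 + 2*x*y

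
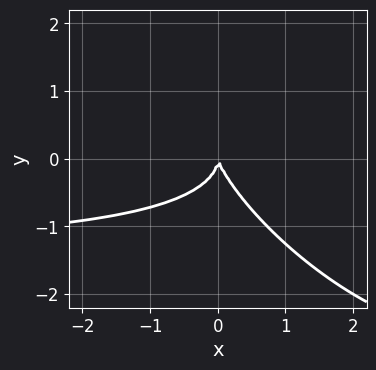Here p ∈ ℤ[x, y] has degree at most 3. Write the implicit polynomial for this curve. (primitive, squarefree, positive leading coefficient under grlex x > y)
First, degree: the shape is more complex than any degree-2 curve, so deg p = 3.
Then, from the axis intercepts and sections: one x-axis crossing is at x = 0; it crosses the y-axis at the gridline y = 0.
Finally, fitting integer coefficients to these (and the overall shape) gives p.

2*x^2*y + 3*x*y^2 + 2*y^3 + 3*x^2 + x*y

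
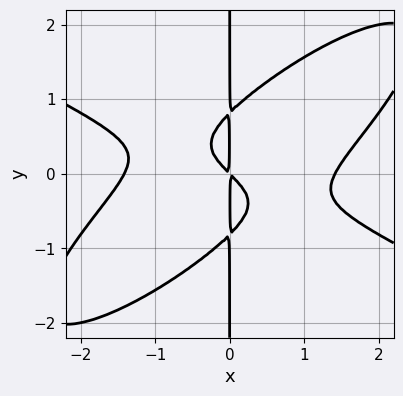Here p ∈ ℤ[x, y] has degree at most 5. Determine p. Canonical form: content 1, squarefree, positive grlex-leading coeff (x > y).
(a) deg p = 4.
(b) Against the integer gridlines: every point of the y-axis in the box is on the curve.
(c) Together with the visible shape, these determine p as stated.

x^4 - 3*x^2*y^2 + 3*x*y^3 - 2*x^2 - 2*x*y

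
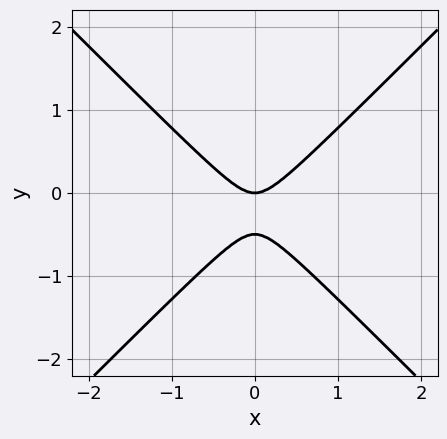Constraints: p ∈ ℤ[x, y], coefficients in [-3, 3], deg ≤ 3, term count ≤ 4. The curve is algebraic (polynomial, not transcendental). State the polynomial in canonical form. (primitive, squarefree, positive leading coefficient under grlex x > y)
2*x^2 - 2*y^2 - y

The degree is 2 — the shape is more complex than any degree-1 curve.
Symmetries: the x ↦ −x reflection is a symmetry, so x appears only in even powers.
Observable constraints: it meets the y-axis at y = 0 (among the integer gridlines); it meets the x-axis at x = 0 (among the integer gridlines).
Fitting integer coefficients to these (and the overall shape) gives p.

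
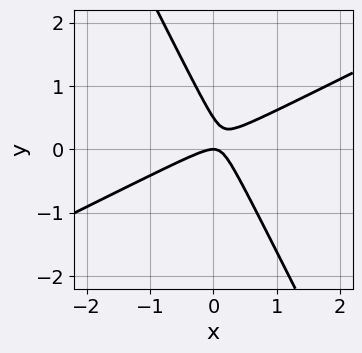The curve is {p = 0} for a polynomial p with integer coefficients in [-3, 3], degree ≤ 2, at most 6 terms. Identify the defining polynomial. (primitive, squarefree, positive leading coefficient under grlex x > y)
2*x^2 - 3*x*y - 2*y^2 + y

(a) The degree is 2 — the shape is more complex than any degree-1 curve.
(b) Checking where it meets the axes: one y-axis crossing is at y = 0; it crosses the x-axis at the gridline x = 0.
(c) Fitting integer coefficients to these (and the overall shape) gives p.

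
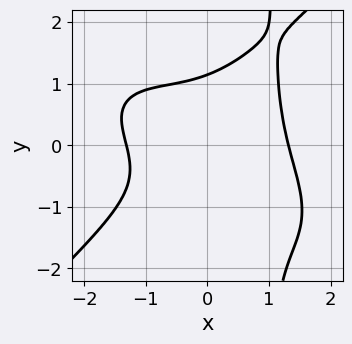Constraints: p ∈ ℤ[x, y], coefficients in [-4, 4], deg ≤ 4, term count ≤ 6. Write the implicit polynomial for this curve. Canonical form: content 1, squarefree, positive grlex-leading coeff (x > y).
x^4 + x^3*y - 2*x*y^3 + 2*y^3 - 3

(a) deg p = 4. The shape is more complex than any degree-3 curve.
(b) Solving for integer coefficients yields p as stated.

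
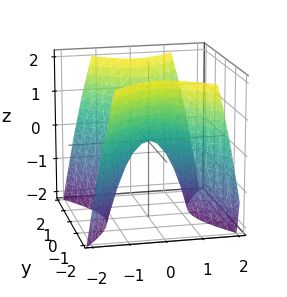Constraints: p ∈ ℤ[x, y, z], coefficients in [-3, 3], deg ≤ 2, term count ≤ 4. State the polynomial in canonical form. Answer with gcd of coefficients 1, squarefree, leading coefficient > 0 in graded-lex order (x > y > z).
3*x^2 - 2*y^2 + 2*z

1. Degree: a hyperbolic paraboloid; a quadric, so deg p = 2.
2. Symmetries: mirror symmetry x ↦ −x ⇒ only even powers of x; the y ↦ −y reflection is a symmetry, so y appears only in even powers.
3. Against the integer gridlines: it crosses the z-axis at the gridline z = 0; one x-axis crossing is at x = 0.
4. Solving for integer coefficients yields p as stated.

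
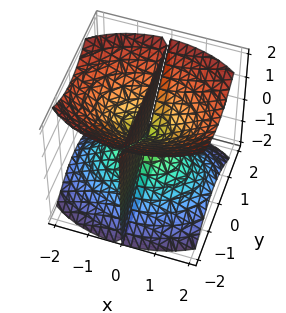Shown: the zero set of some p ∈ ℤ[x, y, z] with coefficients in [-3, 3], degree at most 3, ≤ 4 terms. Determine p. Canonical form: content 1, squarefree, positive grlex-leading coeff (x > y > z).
x^3 + 2*x*y^2 - 2*x*z^2

I count 3 distinct pieces.
Degree: a generic line meets the surface in up to 3 points, so deg p = 3.
Reading off the gridlines: every point of the z-axis in the box is on the surface; every point of the y-axis in the box is on the surface; it crosses the x-axis at the gridline x = 0.
Fitting integer coefficients to these (and the overall shape) gives p.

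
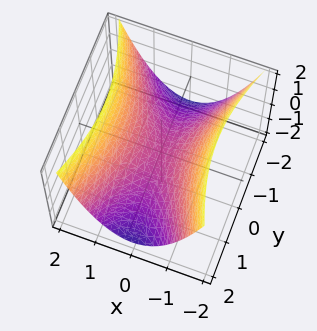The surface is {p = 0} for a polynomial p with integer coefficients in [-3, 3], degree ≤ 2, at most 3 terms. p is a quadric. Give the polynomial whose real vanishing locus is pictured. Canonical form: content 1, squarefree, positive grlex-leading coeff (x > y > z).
3*x^2 - y^2 - 3*z

(a) Degree: a saddle surface; a quadric, so deg p = 2.
(b) Symmetries: it's symmetric under x → −x, forcing even powers of x; the y ↦ −y reflection is a symmetry, so y appears only in even powers.
(c) From the visible intercepts: it crosses the x-axis at the gridline x = 0; it crosses the y-axis at the gridline y = 0; it crosses the z-axis at the gridline z = 0.
(d) Putting this together gives p.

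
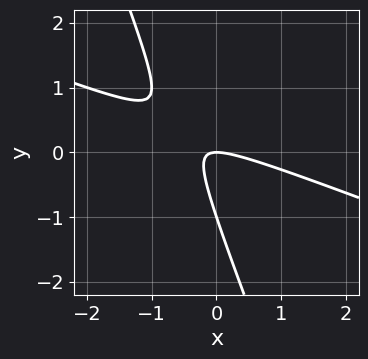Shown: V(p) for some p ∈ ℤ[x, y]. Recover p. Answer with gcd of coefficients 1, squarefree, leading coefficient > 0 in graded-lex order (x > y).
x^2 + 3*x*y + y^2 + y

(a) Degree: no degree-1 curve has this shape, so deg p = 2.
(b) Observable constraints: it crosses the x-axis at the gridline x = 0; the y-axis gridline crossings are at y ∈ {-1, 0}.
(c) Putting this together gives p.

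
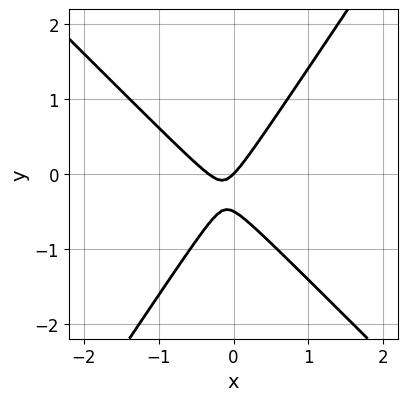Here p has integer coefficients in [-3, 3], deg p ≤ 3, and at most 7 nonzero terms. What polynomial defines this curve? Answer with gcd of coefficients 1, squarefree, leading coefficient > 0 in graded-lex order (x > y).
3*x^2 + x*y - 2*y^2 + x - y

(a) Degree: no degree-1 curve has this shape, so deg p = 2.
(b) Against the integer gridlines: it meets the y-axis at y = 0 (among the integer gridlines); it meets the x-axis at x = 0 (among the integer gridlines).
(c) Fitting integer coefficients to these (and the overall shape) gives p.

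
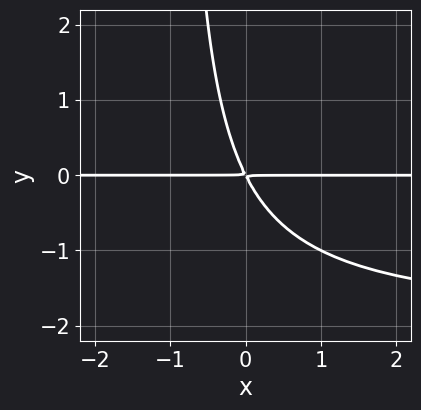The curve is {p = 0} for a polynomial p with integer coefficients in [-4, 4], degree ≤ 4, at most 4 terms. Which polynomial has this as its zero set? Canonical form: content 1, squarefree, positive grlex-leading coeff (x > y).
x*y^2 + 2*x*y + y^2

(a) deg p = 3. A generic line meets the curve in up to 3 points.
(b) From the axis intercepts and sections: every point of the x-axis in the box is on the curve.
(c) The integer polynomial consistent with all of this is the stated p.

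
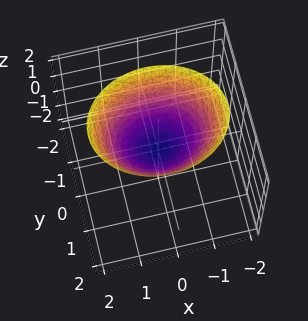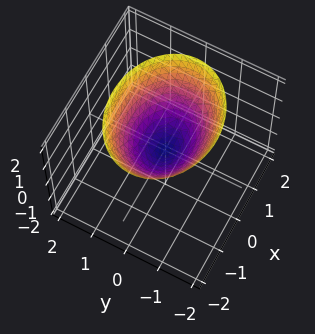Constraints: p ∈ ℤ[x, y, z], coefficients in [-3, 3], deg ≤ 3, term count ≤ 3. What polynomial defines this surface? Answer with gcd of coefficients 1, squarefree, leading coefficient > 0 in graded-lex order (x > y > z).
2*x^2 + 3*y^2 - 3*z

First, degree: a single bowl opening along one axis; a quadric, so deg p = 2.
Next, symmetries: the y ↦ −y reflection is a symmetry, so y appears only in even powers; the x ↦ −x reflection is a symmetry, so x appears only in even powers.
Then, checking where it meets the axes: it meets the z-axis at z = 0 (among the integer gridlines); it crosses the x-axis at the gridline x = 0; it meets the y-axis at y = 0 (among the integer gridlines).
Finally, matching integer coefficients to the picture gives p.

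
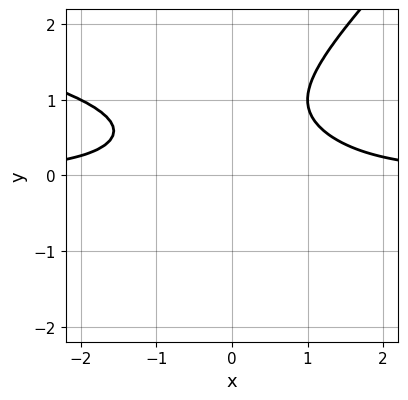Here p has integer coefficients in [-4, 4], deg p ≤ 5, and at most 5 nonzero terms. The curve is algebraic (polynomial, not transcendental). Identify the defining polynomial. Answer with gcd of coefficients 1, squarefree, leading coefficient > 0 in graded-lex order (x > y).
Degree: a generic line meets the curve in up to 4 points, so deg p = 4.
From the visible intercepts: no x-intercept at any integer in the box; it misses every integer gridline on the y-axis.
Fitting integer coefficients to these (and the overall shape) gives p.

x*y^3 - y^4 + x^2*y - 1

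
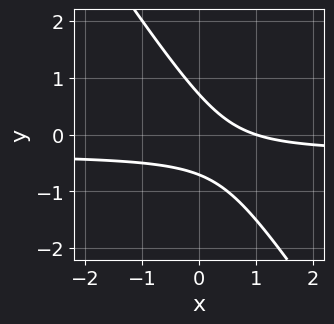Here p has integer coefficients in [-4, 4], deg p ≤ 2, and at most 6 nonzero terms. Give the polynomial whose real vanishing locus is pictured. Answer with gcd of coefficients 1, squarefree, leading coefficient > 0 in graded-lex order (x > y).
1. deg p = 2. A generic line meets the curve in up to 2 points.
2. From the axis intercepts and sections: one x-axis crossing is at x = 1.
3. Together with the visible shape, these determine p as stated.

3*x*y + 2*y^2 + x - 1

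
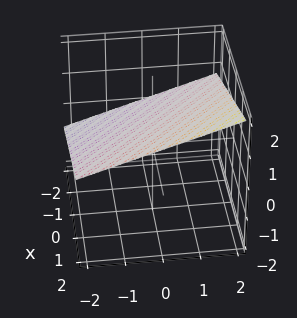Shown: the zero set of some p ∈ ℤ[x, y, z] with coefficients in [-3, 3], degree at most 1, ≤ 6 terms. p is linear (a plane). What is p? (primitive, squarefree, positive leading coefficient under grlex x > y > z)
x + y - 3*z + 2

1. deg p = 1.
2. Checking where it meets the axes: one y-axis crossing is at y = -2; it meets the x-axis at x = -2 (among the integer gridlines).
3. Putting this together gives p.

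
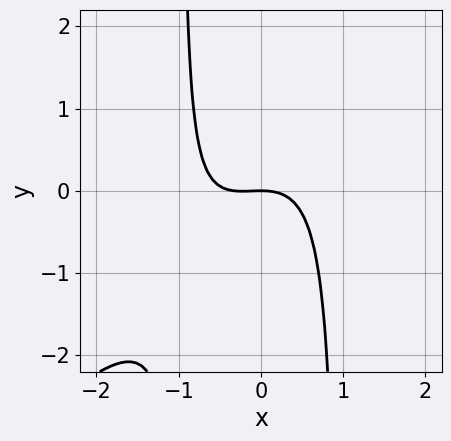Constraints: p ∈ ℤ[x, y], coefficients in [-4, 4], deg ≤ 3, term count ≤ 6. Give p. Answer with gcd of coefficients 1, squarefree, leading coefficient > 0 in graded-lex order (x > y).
1. deg p = 3.
2. Reading off the gridlines: it crosses the y-axis at the gridline y = 0; one x-axis crossing is at x = 0.
3. Together with the visible shape, these determine p as stated.

3*x^3 - 3*x^2*y + x^2 + 3*y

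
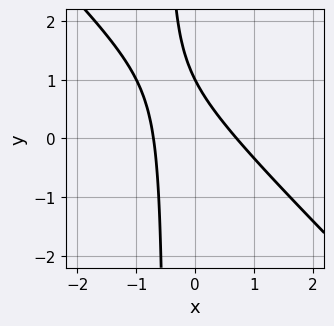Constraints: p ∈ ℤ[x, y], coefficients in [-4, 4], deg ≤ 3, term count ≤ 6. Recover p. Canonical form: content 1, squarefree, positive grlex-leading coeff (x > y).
1. Degree: the shape is more complex than any degree-1 curve, so deg p = 2.
2. Observable constraints: it crosses the y-axis at the gridline y = 1.
3. These observations pin down the coefficients.

2*x^2 + 2*x*y + y - 1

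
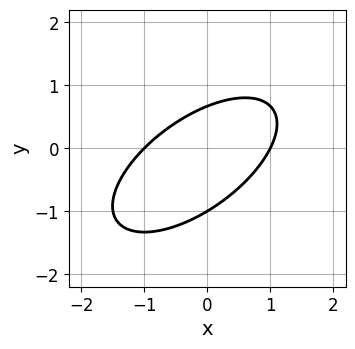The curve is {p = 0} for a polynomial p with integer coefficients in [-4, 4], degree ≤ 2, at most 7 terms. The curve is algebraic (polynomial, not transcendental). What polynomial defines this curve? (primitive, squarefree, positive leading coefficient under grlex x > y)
First, the degree is 2 — a generic line meets the curve in up to 2 points.
Next, checking where it meets the axes: the x-axis gridline crossings are at x ∈ {-1, 1}; one y-axis crossing is at y = -1.
Finally, the integer polynomial consistent with all of this is the stated p.

2*x^2 - 3*x*y + 3*y^2 + y - 2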